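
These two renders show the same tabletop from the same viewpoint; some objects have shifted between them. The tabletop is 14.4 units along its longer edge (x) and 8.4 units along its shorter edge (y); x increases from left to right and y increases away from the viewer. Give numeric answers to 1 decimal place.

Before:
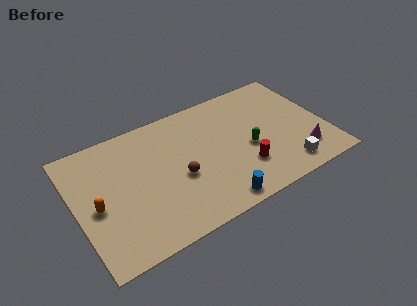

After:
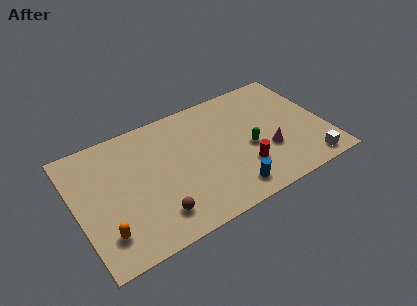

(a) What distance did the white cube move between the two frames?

1.3

From (11.7, 1.3) to (13.0, 1.0), the white cube covered √(1.3² + 0.3²) ≈ 1.3 units.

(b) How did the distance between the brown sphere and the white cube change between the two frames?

+2.5

Before: roughly 6.3 units apart; after: 8.8. That's 2.5 units further apart.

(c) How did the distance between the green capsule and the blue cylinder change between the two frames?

-0.9

They were about 3.6 units apart before and 2.7 after — 0.9 units closer together.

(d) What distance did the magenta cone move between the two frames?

2.1

The magenta cone moved from about (12.8, 1.9) to (10.9, 2.9), a distance of √(1.9² + 1.0²) ≈ 2.1.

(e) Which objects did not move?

the green capsule and the red cylinder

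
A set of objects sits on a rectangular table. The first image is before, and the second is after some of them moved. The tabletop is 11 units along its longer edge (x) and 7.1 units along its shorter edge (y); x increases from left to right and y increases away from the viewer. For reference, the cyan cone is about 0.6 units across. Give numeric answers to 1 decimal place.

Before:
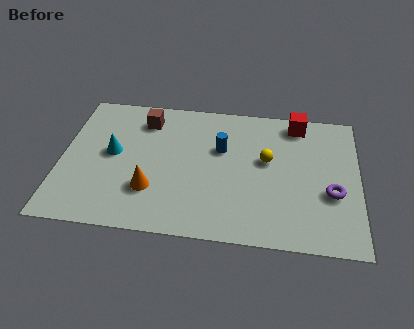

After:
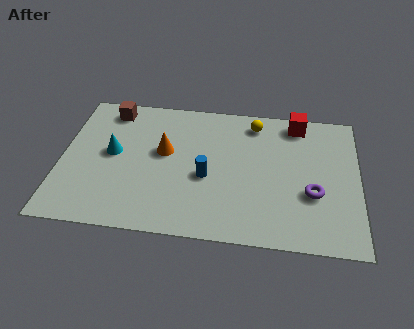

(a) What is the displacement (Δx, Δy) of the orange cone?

(0.4, 2.0)

From the two frames, the orange cone sits at roughly (3.4, 2.1) before and (3.8, 4.1) after.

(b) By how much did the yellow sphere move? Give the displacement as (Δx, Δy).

(-0.5, 1.9)

The yellow sphere was at about (7.6, 4.1) and moved to about (7.1, 6.0).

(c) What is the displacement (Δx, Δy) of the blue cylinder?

(-0.5, -1.5)

The blue cylinder was at about (5.9, 4.5) and moved to about (5.4, 3.0).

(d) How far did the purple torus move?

0.7

The purple torus moved from about (10.0, 2.7) to (9.3, 2.6), a distance of √(0.7² + 0.1²) ≈ 0.7.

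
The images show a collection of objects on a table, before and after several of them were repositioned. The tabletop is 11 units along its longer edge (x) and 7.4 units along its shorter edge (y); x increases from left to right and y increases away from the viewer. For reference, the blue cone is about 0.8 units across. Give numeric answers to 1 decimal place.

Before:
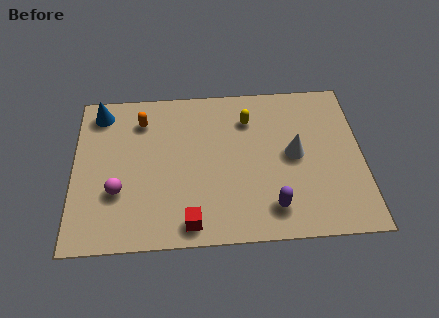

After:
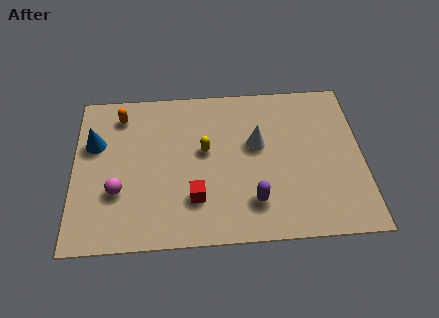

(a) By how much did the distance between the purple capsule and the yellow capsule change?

-1.2

They were about 4.3 units apart before and 3.1 after — 1.2 units closer together.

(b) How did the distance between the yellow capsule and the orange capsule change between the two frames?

-0.4

Before: roughly 4.1 units apart; after: 3.7. That's 0.4 units closer together.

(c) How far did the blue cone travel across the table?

1.5

The blue cone was near (1.0, 6.3) before and (0.8, 4.8) after, so it travelled √(0.2² + 1.5²) ≈ 1.5 units.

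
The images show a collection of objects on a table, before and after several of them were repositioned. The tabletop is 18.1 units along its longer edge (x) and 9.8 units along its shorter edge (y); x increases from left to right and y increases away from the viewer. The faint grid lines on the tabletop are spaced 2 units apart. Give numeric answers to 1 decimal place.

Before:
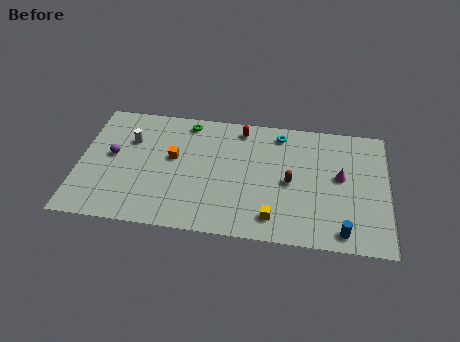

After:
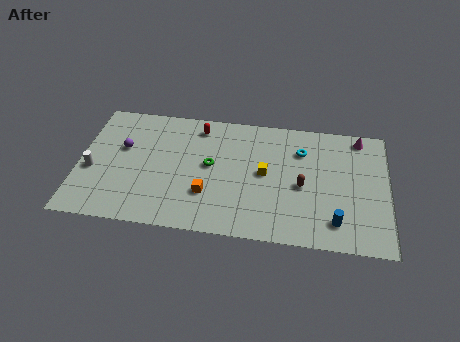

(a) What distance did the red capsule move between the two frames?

2.5

From (9.4, 8.5) to (6.9, 8.3), the red capsule covered √(2.5² + 0.2²) ≈ 2.5 units.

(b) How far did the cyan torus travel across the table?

1.8

The cyan torus moved from about (11.7, 8.4) to (13.0, 7.2), a distance of √(1.3² + 1.2²) ≈ 1.8.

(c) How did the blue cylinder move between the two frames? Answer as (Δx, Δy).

(-0.4, 0.7)

From the two frames, the blue cylinder sits at roughly (15.5, 1.2) before and (15.1, 1.9) after.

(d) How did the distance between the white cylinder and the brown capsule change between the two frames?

+2.6

Before: roughly 9.7 units apart; after: 12.3. That's 2.6 units further apart.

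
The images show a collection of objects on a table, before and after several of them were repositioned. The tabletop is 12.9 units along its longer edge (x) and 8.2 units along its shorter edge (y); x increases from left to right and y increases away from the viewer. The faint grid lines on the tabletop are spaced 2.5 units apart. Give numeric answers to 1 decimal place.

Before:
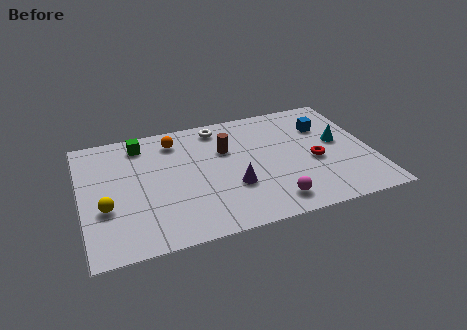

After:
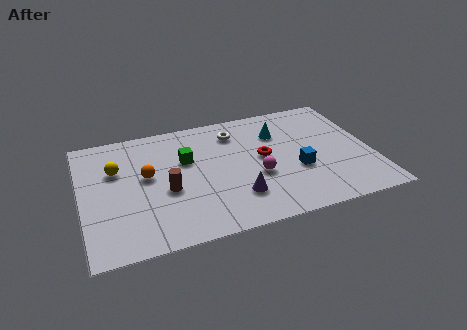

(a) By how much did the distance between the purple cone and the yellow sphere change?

+0.5

They were about 5.6 units apart before and 6.1 after — 0.5 units further apart.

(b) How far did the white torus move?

0.9

The white torus moved from about (6.3, 7.1) to (7.0, 6.5), a distance of √(0.7² + 0.6²) ≈ 0.9.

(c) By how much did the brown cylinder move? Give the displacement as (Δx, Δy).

(-2.8, -2.0)

From the two frames, the brown cylinder sits at roughly (6.5, 5.4) before and (3.7, 3.4) after.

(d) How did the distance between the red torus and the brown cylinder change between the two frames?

+0.3

Before: roughly 4.2 units apart; after: 4.5. That's 0.3 units further apart.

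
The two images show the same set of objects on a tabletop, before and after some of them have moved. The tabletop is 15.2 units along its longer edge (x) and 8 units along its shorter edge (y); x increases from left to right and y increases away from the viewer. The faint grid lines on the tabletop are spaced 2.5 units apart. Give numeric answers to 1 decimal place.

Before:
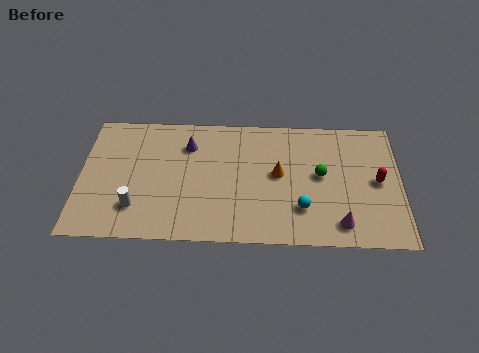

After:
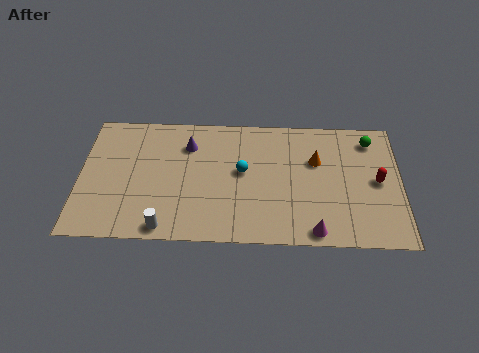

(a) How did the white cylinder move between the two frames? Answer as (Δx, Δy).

(1.4, -1.2)

From the two frames, the white cylinder sits at roughly (2.7, 2.0) before and (4.1, 0.8) after.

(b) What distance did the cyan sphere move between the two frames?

3.6

From (10.5, 2.2) to (7.7, 4.4), the cyan sphere covered √(2.8² + 2.2²) ≈ 3.6 units.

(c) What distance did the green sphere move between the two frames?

3.3

From (11.4, 4.3) to (13.8, 6.6), the green sphere covered √(2.4² + 2.3²) ≈ 3.3 units.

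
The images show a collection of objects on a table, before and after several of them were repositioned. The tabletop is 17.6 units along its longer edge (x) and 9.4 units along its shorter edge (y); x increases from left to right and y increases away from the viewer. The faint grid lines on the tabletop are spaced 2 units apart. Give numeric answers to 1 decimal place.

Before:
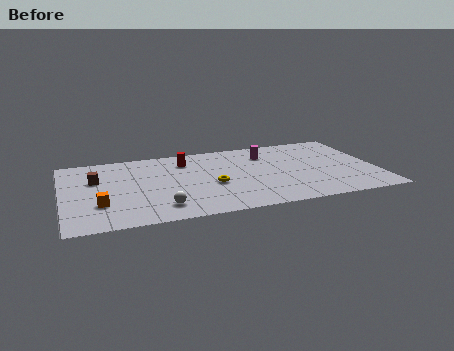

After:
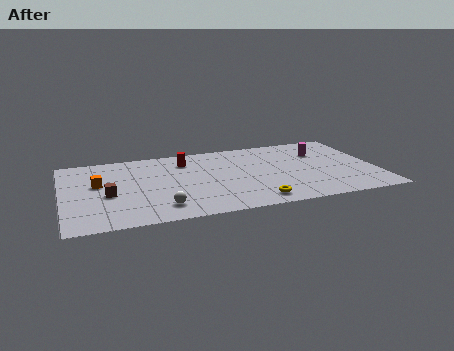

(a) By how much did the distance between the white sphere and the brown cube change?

-1.9

Before: roughly 5.5 units apart; after: 3.6. That's 1.9 units closer together.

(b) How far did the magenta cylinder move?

3.1

The magenta cylinder moved from about (11.6, 7.1) to (14.7, 6.6), a distance of √(3.1² + 0.5²) ≈ 3.1.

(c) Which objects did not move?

the white sphere and the red cylinder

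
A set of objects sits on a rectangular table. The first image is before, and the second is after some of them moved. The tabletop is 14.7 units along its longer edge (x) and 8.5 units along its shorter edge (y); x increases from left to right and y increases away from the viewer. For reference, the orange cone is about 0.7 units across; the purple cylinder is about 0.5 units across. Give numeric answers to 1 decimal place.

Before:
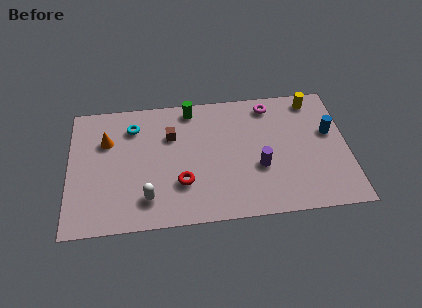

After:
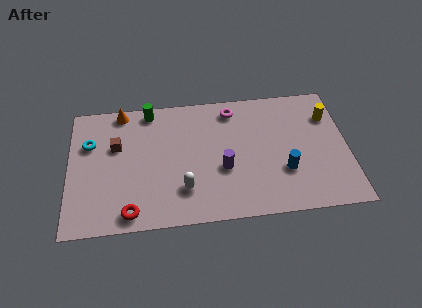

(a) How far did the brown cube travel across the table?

2.9

The brown cube was near (5.4, 5.8) before and (2.5, 5.4) after, so it travelled √(2.9² + 0.4²) ≈ 2.9 units.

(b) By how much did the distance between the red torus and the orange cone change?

+1.7

They were about 5.0 units apart before and 6.7 after — 1.7 units further apart.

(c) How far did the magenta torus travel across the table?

2.0

The magenta torus was near (10.7, 7.3) before and (8.7, 7.2) after, so it travelled √(2.0² + 0.1²) ≈ 2.0 units.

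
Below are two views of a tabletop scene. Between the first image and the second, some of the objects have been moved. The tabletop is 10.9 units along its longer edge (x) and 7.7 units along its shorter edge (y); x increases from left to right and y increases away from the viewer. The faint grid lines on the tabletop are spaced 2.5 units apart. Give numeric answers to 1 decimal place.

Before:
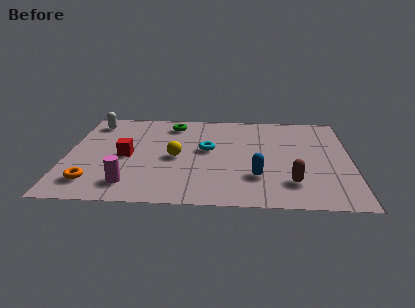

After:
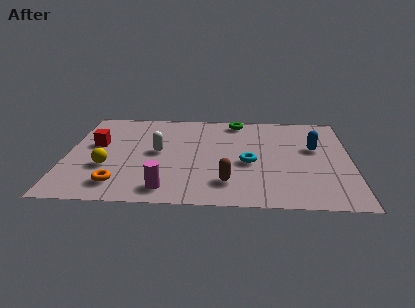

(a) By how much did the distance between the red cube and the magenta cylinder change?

+2.2

They were about 2.2 units apart before and 4.4 after — 2.2 units further apart.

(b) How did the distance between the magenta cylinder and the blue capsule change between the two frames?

+1.7

The distance was about 4.9 in the first image and 6.6 in the second, so they moved 1.7 units further apart.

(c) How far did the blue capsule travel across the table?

3.3

The blue capsule moved from about (7.3, 2.2) to (9.5, 4.6), a distance of √(2.2² + 2.4²) ≈ 3.3.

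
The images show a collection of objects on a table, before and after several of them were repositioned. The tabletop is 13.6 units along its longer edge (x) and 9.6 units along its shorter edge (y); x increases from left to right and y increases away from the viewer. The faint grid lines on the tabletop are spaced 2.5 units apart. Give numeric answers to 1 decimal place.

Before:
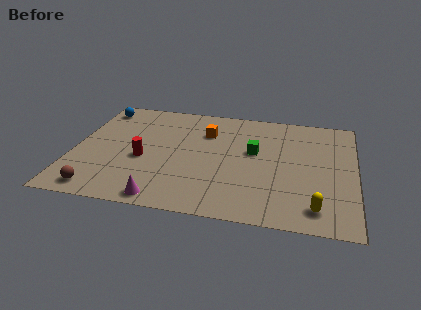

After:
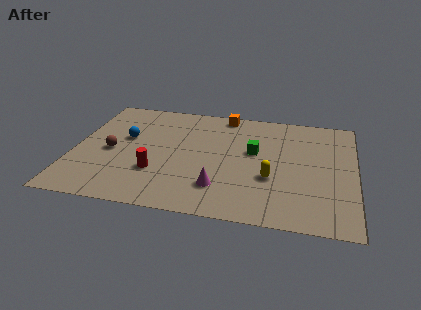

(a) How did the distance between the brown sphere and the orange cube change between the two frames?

-0.7

Before: roughly 7.5 units apart; after: 6.8. That's 0.7 units closer together.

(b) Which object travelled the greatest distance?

the brown sphere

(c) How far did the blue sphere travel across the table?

2.9

The blue sphere was near (0.9, 8.2) before and (2.4, 5.7) after, so it travelled √(1.5² + 2.5²) ≈ 2.9 units.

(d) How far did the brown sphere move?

3.3

The brown sphere moved from about (1.5, 1.1) to (1.8, 4.4), a distance of √(0.3² + 3.3²) ≈ 3.3.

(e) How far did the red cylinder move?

1.2

The red cylinder moved from about (3.4, 4.0) to (4.1, 3.0), a distance of √(0.7² + 1.0²) ≈ 1.2.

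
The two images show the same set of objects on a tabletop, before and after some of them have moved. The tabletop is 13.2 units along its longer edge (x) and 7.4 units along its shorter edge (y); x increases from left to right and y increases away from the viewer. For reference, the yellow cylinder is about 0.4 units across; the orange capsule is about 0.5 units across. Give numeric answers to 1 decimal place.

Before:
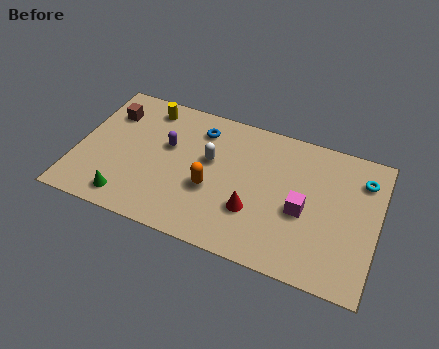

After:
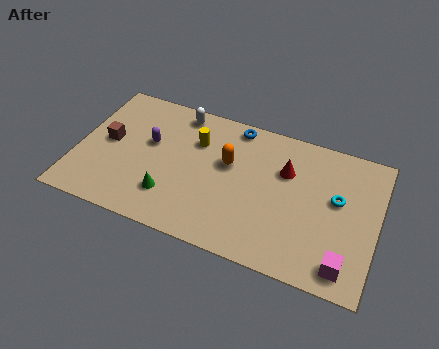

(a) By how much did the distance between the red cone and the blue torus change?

-1.5

The distance was about 4.4 in the first image and 2.9 in the second, so they moved 1.5 units closer together.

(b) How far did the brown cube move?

1.6

The brown cube was near (1.2, 5.5) before and (1.3, 3.9) after, so it travelled √(0.1² + 1.6²) ≈ 1.6 units.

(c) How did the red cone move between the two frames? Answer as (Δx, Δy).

(1.2, 2.6)

The red cone was at about (7.9, 2.4) and moved to about (9.1, 5.0).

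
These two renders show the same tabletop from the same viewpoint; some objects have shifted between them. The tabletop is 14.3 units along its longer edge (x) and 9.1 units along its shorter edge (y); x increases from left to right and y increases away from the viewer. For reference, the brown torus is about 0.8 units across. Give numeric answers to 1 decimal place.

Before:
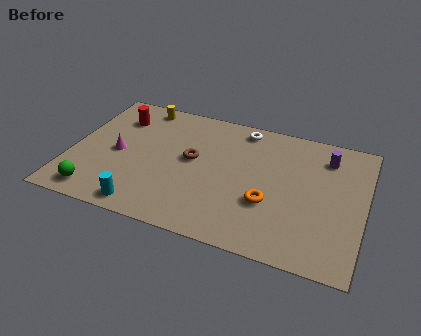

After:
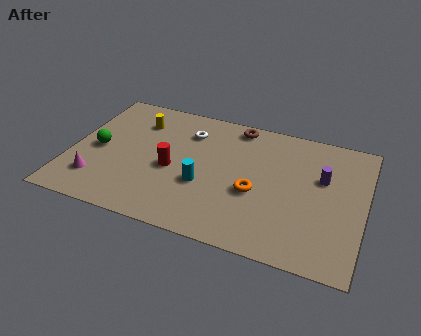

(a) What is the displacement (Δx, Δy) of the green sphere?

(-0.3, 3.1)

The green sphere started near (1.6, 1.2) and ended near (1.3, 4.3).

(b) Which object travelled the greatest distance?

the red cylinder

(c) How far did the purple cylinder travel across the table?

1.5

The purple cylinder moved from about (12.3, 7.2) to (12.2, 5.7), a distance of √(0.1² + 1.5²) ≈ 1.5.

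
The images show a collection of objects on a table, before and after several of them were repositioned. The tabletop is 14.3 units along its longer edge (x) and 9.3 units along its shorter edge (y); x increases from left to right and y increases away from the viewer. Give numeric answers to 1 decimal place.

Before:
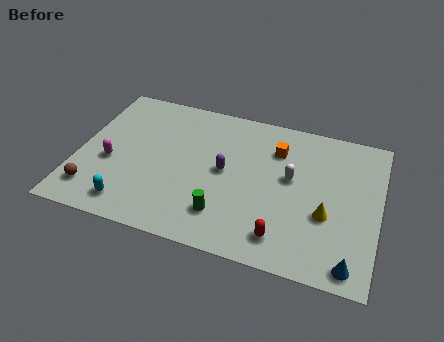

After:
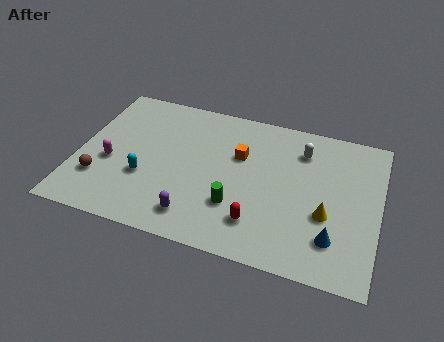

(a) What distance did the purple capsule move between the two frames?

3.4

The purple capsule moved from about (7.0, 4.8) to (5.9, 1.6), a distance of √(1.1² + 3.2²) ≈ 3.4.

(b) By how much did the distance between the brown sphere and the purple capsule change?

-1.9

Before: roughly 6.7 units apart; after: 4.8. That's 1.9 units closer together.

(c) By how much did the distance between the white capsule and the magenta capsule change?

+0.9

The distance was about 8.6 in the first image and 9.5 in the second, so they moved 0.9 units further apart.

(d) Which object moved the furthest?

the purple capsule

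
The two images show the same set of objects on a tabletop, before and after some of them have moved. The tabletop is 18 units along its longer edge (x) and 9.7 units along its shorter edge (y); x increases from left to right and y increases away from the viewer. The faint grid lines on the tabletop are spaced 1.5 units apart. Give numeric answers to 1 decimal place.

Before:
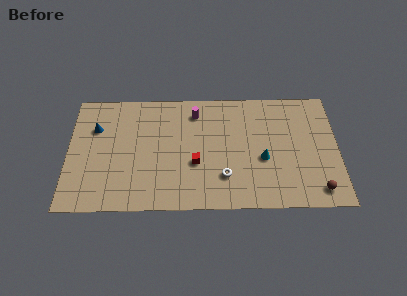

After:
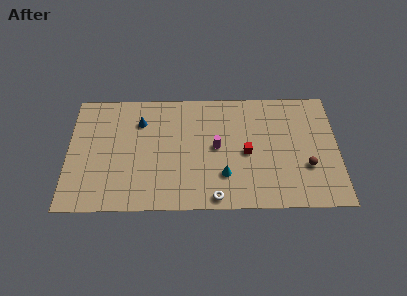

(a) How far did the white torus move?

1.8

The white torus moved from about (10.4, 2.6) to (9.8, 0.9), a distance of √(0.6² + 1.7²) ≈ 1.8.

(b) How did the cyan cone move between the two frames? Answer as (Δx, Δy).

(-2.6, -1.3)

The cyan cone started near (13.0, 4.0) and ended near (10.4, 2.7).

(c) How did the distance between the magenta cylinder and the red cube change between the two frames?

-2.1

The distance was about 4.2 in the first image and 2.1 in the second, so they moved 2.1 units closer together.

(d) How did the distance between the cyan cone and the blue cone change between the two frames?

-4.3

Before: roughly 11.5 units apart; after: 7.2. That's 4.3 units closer together.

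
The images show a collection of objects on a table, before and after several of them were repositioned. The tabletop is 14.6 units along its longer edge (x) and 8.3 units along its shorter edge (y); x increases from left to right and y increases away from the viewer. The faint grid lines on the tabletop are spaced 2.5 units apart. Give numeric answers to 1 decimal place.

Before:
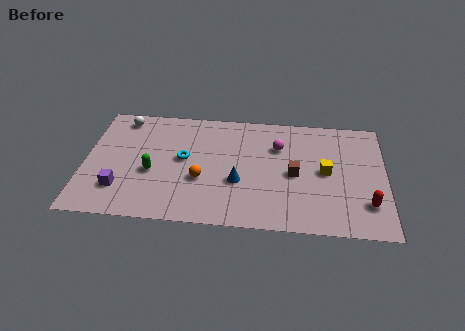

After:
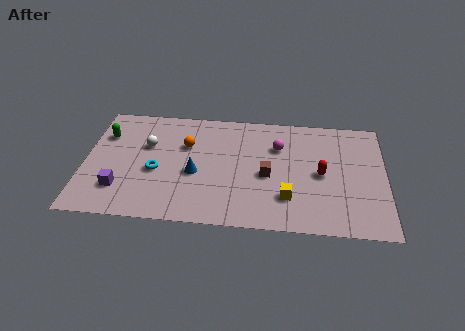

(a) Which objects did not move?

the purple cube and the magenta sphere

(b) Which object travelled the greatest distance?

the green capsule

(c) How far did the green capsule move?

3.5

The green capsule was near (3.3, 3.4) before and (0.9, 5.9) after, so it travelled √(2.4² + 2.5²) ≈ 3.5 units.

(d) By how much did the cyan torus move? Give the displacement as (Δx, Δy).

(-1.3, -1.0)

The cyan torus started near (4.8, 4.5) and ended near (3.5, 3.5).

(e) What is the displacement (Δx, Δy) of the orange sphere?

(-0.8, 2.4)

The orange sphere was at about (5.7, 3.1) and moved to about (4.9, 5.5).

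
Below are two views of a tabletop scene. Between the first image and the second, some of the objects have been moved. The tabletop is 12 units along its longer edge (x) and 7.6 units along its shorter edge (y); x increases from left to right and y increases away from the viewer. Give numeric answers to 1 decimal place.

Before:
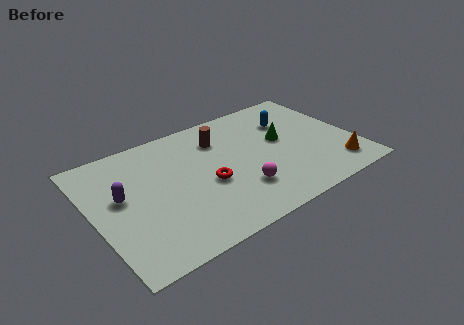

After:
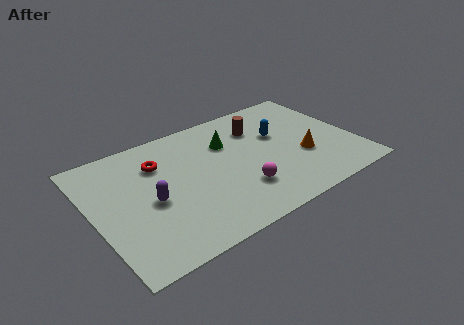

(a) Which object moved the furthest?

the red torus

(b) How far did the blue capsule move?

1.0

The blue capsule was near (9.4, 5.4) before and (8.7, 4.7) after, so it travelled √(0.7² + 0.7²) ≈ 1.0 units.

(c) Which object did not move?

the magenta sphere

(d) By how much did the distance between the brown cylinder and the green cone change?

-1.5

They were about 3.0 units apart before and 1.5 after — 1.5 units closer together.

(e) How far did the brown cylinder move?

1.8

From (6.1, 5.7) to (7.9, 5.6), the brown cylinder covered √(1.8² + 0.1²) ≈ 1.8 units.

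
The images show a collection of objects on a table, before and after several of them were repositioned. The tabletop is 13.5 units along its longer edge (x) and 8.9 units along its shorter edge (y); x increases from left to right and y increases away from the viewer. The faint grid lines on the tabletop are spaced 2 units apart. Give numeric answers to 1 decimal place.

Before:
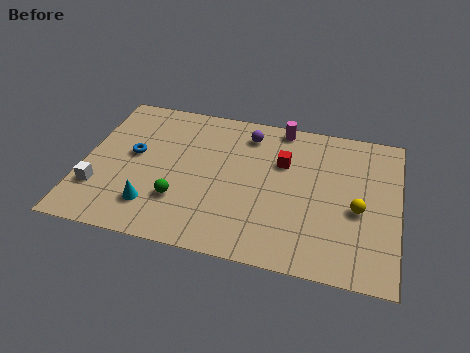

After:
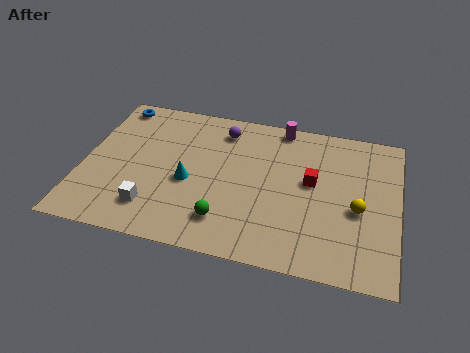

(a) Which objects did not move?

the magenta cylinder and the yellow sphere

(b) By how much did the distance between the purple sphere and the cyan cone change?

-2.8

Before: roughly 6.5 units apart; after: 3.7. That's 2.8 units closer together.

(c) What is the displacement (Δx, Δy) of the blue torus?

(-1.1, 3.0)

From the two frames, the blue torus sits at roughly (2.1, 4.9) before and (1.0, 7.9) after.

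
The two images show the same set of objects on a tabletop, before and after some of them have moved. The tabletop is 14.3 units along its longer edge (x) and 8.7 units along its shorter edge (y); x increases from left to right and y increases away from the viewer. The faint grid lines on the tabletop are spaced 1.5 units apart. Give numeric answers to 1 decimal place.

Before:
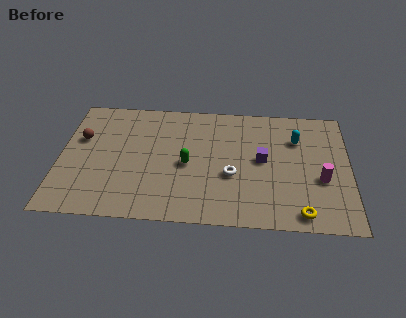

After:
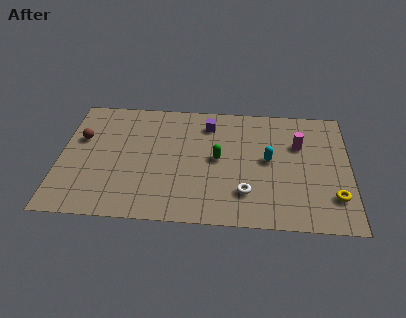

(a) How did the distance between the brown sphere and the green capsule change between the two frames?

+1.4

Before: roughly 5.5 units apart; after: 6.9. That's 1.4 units further apart.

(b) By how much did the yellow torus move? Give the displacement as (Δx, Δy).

(1.6, 1.2)

From the two frames, the yellow torus sits at roughly (11.9, 1.0) before and (13.5, 2.2) after.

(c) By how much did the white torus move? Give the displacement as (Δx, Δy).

(0.7, -1.2)

The white torus was at about (8.5, 3.4) and moved to about (9.2, 2.2).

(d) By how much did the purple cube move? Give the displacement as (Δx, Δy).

(-2.7, 2.4)

The purple cube was at about (10.0, 4.6) and moved to about (7.3, 7.0).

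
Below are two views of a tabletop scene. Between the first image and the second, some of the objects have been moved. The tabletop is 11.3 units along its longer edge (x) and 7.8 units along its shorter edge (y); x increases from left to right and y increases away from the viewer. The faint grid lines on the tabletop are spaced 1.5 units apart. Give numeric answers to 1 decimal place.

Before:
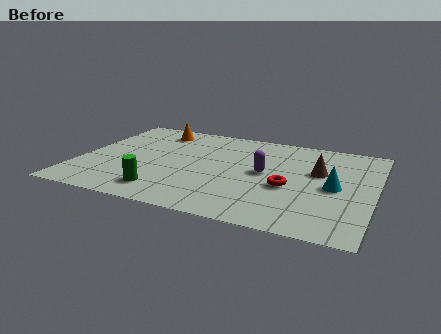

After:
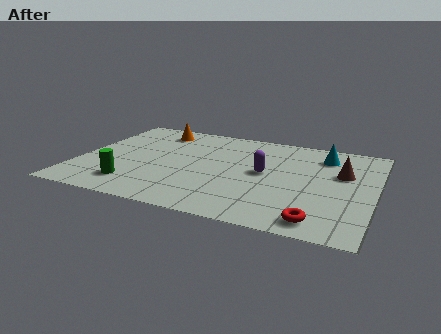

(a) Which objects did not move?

the orange cone and the purple capsule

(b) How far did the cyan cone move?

2.6

The cyan cone moved from about (9.8, 3.7) to (9.2, 6.2), a distance of √(0.6² + 2.5²) ≈ 2.6.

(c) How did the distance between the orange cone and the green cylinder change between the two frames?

-0.3

They were about 5.2 units apart before and 4.9 after — 0.3 units closer together.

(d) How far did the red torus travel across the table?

2.6

From (8.1, 3.2) to (9.4, 1.0), the red torus covered √(1.3² + 2.2²) ≈ 2.6 units.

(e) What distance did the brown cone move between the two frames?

0.9

From (9.1, 4.8) to (10.0, 4.9), the brown cone covered √(0.9² + 0.1²) ≈ 0.9 units.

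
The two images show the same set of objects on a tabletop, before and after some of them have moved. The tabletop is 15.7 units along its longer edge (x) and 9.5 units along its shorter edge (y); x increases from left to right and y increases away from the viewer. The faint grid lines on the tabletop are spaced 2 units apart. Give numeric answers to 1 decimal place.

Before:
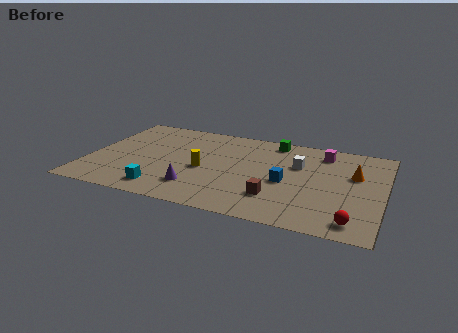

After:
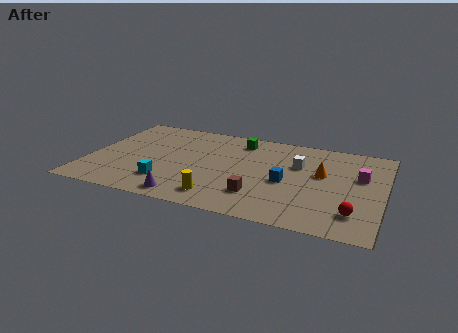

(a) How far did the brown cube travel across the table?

0.9

The brown cube was near (10.2, 2.5) before and (9.3, 2.4) after, so it travelled √(0.9² + 0.1²) ≈ 0.9 units.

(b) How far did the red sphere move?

0.8

The red sphere was near (14.3, 1.3) before and (14.3, 2.1) after, so it travelled √(0.0² + 0.8²) ≈ 0.8 units.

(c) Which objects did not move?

the white cube and the blue cube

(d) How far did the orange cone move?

1.7

From (14.1, 6.0) to (12.4, 5.6), the orange cone covered √(1.7² + 0.4²) ≈ 1.7 units.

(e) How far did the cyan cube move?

0.8

The cyan cube was near (4.3, 1.5) before and (4.4, 2.3) after, so it travelled √(0.1² + 0.8²) ≈ 0.8 units.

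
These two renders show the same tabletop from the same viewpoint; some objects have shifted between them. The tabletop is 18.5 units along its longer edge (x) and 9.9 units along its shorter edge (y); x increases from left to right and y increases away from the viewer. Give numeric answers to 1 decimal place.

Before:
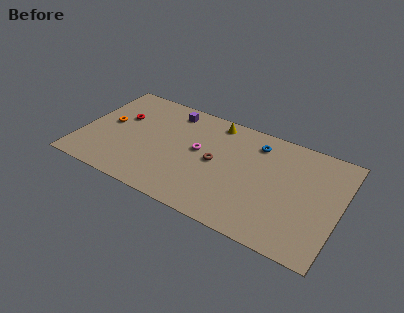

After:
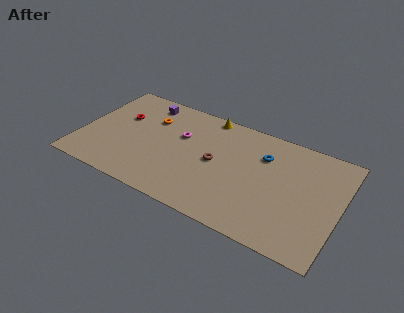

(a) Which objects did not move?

the brown torus and the red torus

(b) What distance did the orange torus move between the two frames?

3.4

From (1.8, 5.3) to (4.7, 7.0), the orange torus covered √(2.9² + 1.7²) ≈ 3.4 units.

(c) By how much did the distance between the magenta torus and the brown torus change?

+1.6

They were about 1.4 units apart before and 3.0 after — 1.6 units further apart.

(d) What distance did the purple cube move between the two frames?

1.9

The purple cube moved from about (6.0, 8.4) to (4.1, 8.4), a distance of √(1.9² + 0.0²) ≈ 1.9.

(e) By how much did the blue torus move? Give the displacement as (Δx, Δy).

(0.6, -0.9)

From the two frames, the blue torus sits at roughly (12.3, 8.0) before and (12.9, 7.1) after.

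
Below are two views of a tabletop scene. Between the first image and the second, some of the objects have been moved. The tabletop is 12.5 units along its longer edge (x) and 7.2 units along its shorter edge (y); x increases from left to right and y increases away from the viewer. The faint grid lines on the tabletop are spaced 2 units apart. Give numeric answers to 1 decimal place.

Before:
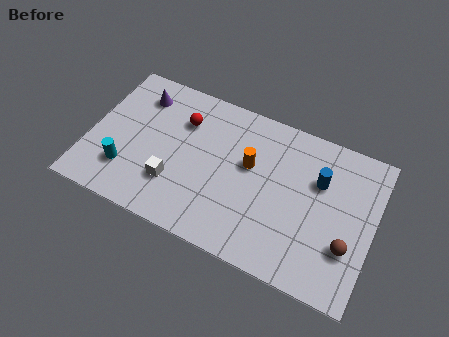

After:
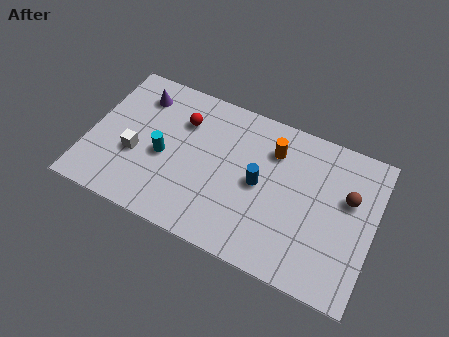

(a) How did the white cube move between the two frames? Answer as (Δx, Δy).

(-1.8, 0.7)

The white cube started near (3.9, 2.1) and ended near (2.1, 2.8).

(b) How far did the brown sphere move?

2.2

From (11.5, 2.3) to (11.3, 4.5), the brown sphere covered √(0.2² + 2.2²) ≈ 2.2 units.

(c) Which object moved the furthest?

the blue cylinder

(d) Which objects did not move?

the red sphere and the purple cone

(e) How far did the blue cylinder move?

2.8

From (10.0, 4.8) to (7.5, 3.6), the blue cylinder covered √(2.5² + 1.2²) ≈ 2.8 units.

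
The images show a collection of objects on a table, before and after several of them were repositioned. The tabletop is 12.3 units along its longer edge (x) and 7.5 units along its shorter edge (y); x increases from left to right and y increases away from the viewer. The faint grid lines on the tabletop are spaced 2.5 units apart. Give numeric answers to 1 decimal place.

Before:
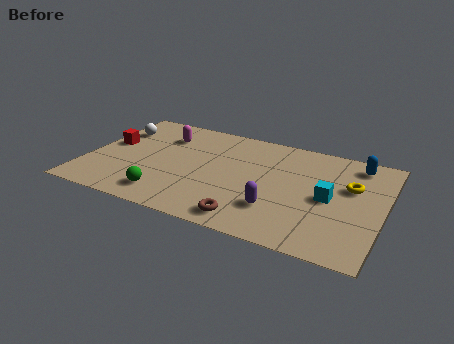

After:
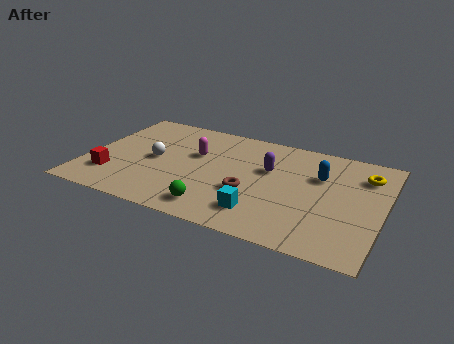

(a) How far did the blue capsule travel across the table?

2.0

From (11.0, 6.4) to (9.6, 5.0), the blue capsule covered √(1.4² + 1.4²) ≈ 2.0 units.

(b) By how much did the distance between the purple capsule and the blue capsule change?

-3.1

Before: roughly 5.2 units apart; after: 2.1. That's 3.1 units closer together.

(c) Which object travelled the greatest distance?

the cyan cube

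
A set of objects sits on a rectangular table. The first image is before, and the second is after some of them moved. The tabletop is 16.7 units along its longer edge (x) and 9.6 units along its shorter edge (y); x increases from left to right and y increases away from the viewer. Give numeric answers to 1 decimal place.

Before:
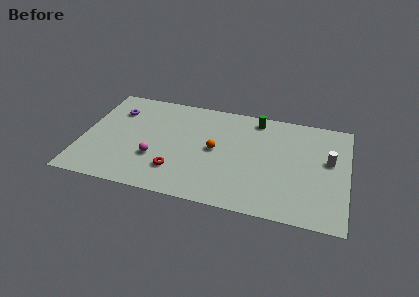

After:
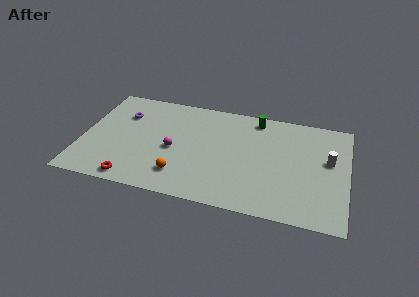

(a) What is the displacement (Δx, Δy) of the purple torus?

(0.5, -0.3)

The purple torus was at about (1.9, 7.1) and moved to about (2.4, 6.8).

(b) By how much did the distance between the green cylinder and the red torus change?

+2.8

The distance was about 7.6 in the first image and 10.4 in the second, so they moved 2.8 units further apart.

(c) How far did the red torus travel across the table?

3.0

From (6.1, 2.4) to (3.5, 1.0), the red torus covered √(2.6² + 1.4²) ≈ 3.0 units.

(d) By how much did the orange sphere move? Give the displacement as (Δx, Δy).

(-2.0, -2.8)

From the two frames, the orange sphere sits at roughly (8.4, 4.9) before and (6.4, 2.1) after.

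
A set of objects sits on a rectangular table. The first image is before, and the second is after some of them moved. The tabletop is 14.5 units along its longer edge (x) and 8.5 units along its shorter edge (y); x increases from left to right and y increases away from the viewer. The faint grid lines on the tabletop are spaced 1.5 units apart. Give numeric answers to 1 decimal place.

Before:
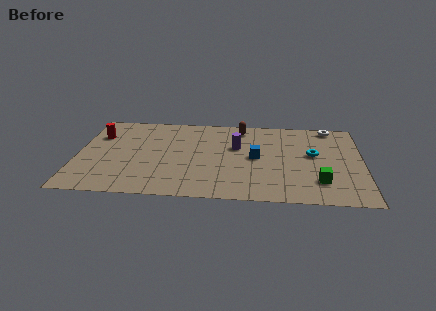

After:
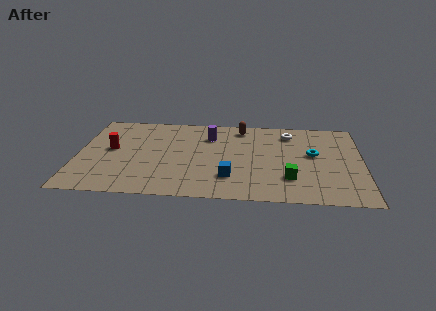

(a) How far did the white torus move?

2.2

The white torus moved from about (12.9, 7.7) to (10.8, 6.9), a distance of √(2.1² + 0.8²) ≈ 2.2.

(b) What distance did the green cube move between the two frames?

1.5

The green cube was near (12.3, 2.1) before and (10.8, 2.3) after, so it travelled √(1.5² + 0.2²) ≈ 1.5 units.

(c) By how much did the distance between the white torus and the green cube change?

-1.0

The distance was about 5.6 in the first image and 4.6 in the second, so they moved 1.0 units closer together.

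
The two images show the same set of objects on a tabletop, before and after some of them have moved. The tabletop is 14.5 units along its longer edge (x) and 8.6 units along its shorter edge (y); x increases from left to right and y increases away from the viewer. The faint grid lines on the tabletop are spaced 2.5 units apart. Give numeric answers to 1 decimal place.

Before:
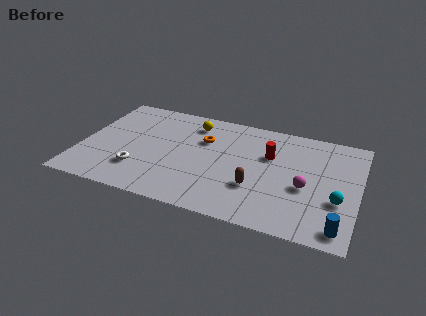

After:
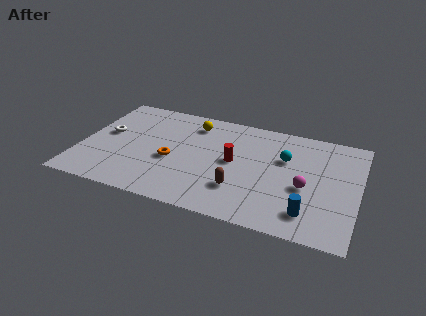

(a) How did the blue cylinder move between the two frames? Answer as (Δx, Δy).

(-1.6, 0.6)

The blue cylinder was at about (13.7, 1.1) and moved to about (12.1, 1.7).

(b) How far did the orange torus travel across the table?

2.7

From (6.3, 5.8) to (4.8, 3.6), the orange torus covered √(1.5² + 2.2²) ≈ 2.7 units.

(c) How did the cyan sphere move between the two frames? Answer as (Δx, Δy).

(-2.9, 2.5)

The cyan sphere was at about (13.5, 3.1) and moved to about (10.6, 5.6).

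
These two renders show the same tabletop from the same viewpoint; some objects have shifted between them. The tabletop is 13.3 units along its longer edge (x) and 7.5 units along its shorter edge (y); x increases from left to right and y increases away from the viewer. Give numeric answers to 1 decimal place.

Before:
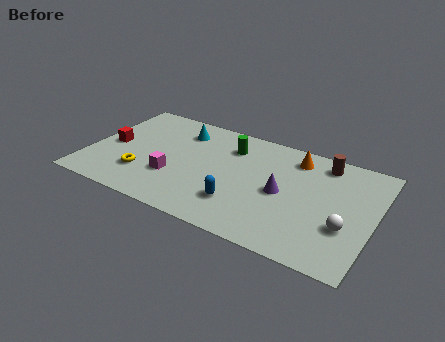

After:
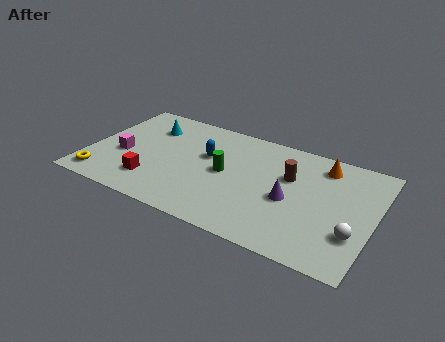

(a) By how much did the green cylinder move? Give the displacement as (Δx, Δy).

(0.0, -1.9)

From the two frames, the green cylinder sits at roughly (6.4, 5.7) before and (6.4, 3.8) after.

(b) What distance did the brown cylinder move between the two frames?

2.1

The brown cylinder was near (10.7, 6.4) before and (9.3, 4.8) after, so it travelled √(1.4² + 1.6²) ≈ 2.1 units.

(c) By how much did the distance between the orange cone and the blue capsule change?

+0.8

The distance was about 4.7 in the first image and 5.5 in the second, so they moved 0.8 units further apart.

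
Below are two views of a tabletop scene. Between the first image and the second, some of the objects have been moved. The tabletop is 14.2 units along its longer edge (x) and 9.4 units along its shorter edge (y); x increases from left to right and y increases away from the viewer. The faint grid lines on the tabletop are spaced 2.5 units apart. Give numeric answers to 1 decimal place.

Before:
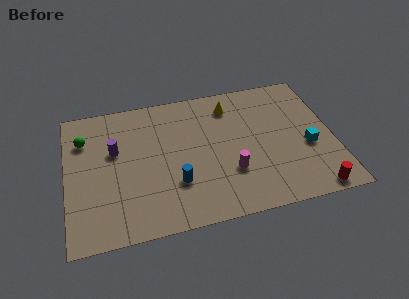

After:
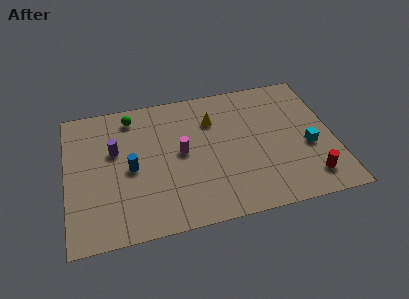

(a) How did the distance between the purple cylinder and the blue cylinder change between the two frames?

-2.6

They were about 4.2 units apart before and 1.6 after — 2.6 units closer together.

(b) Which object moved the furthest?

the magenta cylinder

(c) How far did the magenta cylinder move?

3.1

From (8.6, 3.0) to (6.1, 4.9), the magenta cylinder covered √(2.5² + 1.9²) ≈ 3.1 units.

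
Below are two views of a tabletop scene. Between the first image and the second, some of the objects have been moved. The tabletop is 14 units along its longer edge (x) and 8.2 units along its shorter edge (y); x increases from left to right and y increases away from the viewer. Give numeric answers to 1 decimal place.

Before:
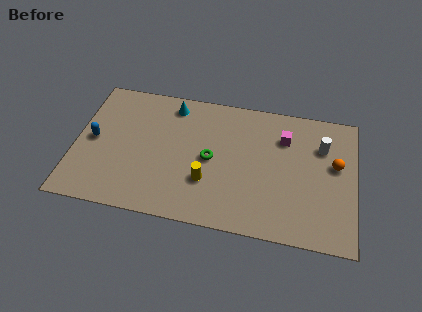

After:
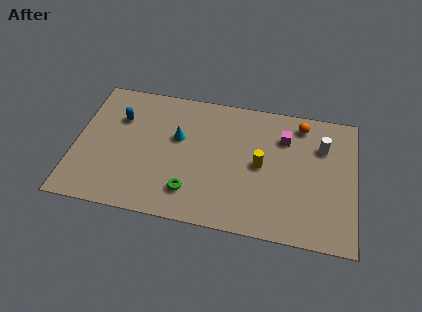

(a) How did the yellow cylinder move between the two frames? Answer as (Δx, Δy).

(2.6, 1.5)

From the two frames, the yellow cylinder sits at roughly (6.7, 2.6) before and (9.3, 4.1) after.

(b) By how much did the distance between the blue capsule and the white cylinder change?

-1.3

The distance was about 11.5 in the first image and 10.2 in the second, so they moved 1.3 units closer together.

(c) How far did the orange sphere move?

2.8

The orange sphere moved from about (13.0, 4.8) to (11.2, 7.0), a distance of √(1.8² + 2.2²) ≈ 2.8.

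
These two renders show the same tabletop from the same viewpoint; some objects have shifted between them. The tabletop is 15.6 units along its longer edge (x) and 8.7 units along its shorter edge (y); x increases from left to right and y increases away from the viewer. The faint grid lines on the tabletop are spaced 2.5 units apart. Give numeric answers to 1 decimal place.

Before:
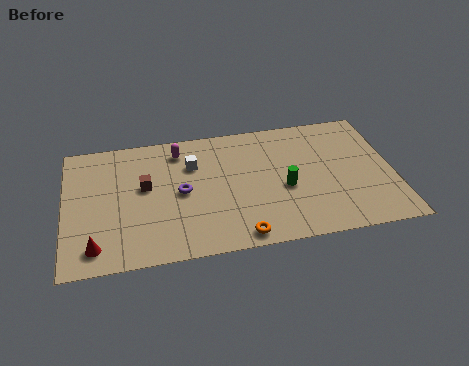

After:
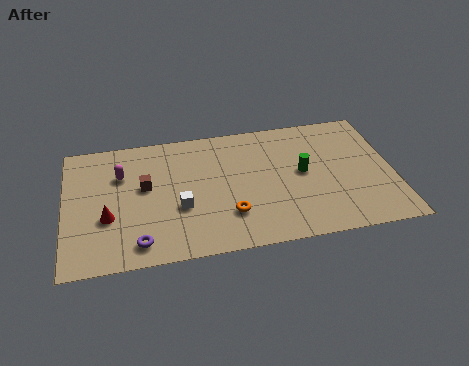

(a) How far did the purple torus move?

3.7

The purple torus was near (5.5, 4.3) before and (3.4, 1.3) after, so it travelled √(2.1² + 3.0²) ≈ 3.7 units.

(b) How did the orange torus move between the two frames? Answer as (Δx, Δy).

(-0.4, 1.5)

The orange torus started near (8.1, 0.9) and ended near (7.7, 2.4).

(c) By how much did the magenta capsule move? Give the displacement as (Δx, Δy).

(-2.8, -1.2)

From the two frames, the magenta capsule sits at roughly (5.5, 7.2) before and (2.7, 6.0) after.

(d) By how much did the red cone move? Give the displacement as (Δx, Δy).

(0.6, 1.8)

The red cone started near (1.4, 1.4) and ended near (2.0, 3.2).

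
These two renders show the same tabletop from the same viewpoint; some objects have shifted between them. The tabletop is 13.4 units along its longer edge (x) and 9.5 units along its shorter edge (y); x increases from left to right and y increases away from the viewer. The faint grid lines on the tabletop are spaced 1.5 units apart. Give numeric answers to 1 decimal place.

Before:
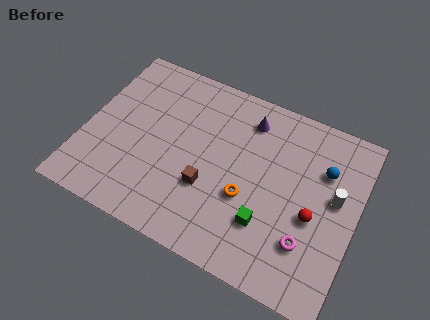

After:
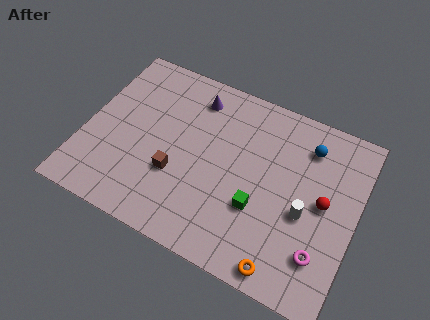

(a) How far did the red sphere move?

1.0

The red sphere moved from about (11.4, 4.0) to (11.8, 4.9), a distance of √(0.4² + 0.9²) ≈ 1.0.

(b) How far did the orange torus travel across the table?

3.5

The orange torus moved from about (8.2, 3.6) to (10.4, 0.9), a distance of √(2.2² + 2.7²) ≈ 3.5.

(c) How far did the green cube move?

0.8

The green cube was near (9.3, 2.7) before and (8.8, 3.3) after, so it travelled √(0.5² + 0.6²) ≈ 0.8 units.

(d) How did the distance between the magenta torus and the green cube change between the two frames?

+1.4

The distance was about 2.0 in the first image and 3.4 in the second, so they moved 1.4 units further apart.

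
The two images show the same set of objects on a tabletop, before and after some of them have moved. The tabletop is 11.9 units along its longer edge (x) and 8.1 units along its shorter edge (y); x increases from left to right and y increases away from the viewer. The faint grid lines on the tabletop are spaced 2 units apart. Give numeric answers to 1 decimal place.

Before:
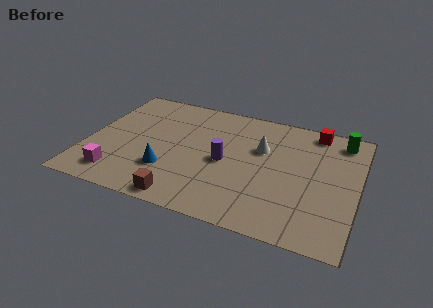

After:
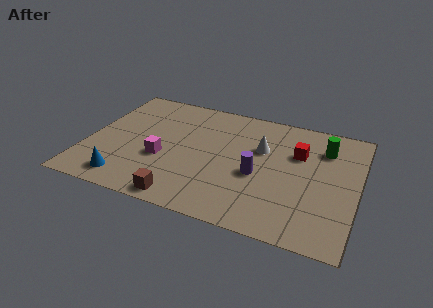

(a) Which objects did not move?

the brown cube and the white cone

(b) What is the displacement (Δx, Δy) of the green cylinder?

(-0.7, -0.8)

From the two frames, the green cylinder sits at roughly (11.0, 6.9) before and (10.3, 6.1) after.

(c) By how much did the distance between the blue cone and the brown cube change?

+0.8

The distance was about 1.8 in the first image and 2.6 in the second, so they moved 0.8 units further apart.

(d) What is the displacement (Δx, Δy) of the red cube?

(-0.6, -1.8)

The red cube started near (9.8, 7.2) and ended near (9.2, 5.4).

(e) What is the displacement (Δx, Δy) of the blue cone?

(-1.7, -1.2)

From the two frames, the blue cone sits at roughly (3.7, 2.4) before and (2.0, 1.2) after.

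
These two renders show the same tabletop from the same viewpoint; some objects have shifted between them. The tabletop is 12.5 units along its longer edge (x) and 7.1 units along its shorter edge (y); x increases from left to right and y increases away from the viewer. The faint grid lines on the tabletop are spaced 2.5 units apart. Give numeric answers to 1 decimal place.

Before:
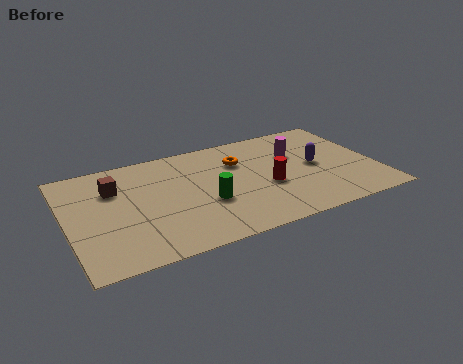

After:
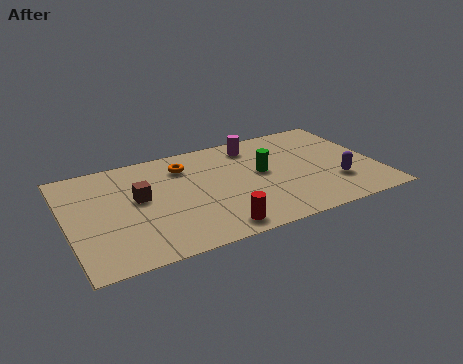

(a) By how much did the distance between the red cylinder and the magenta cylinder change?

+3.2

The distance was about 2.3 in the first image and 5.5 in the second, so they moved 3.2 units further apart.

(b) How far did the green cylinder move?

2.7

The green cylinder moved from about (5.5, 2.7) to (7.9, 3.9), a distance of √(2.4² + 1.2²) ≈ 2.7.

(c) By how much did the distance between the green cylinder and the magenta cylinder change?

-2.4

They were about 4.4 units apart before and 2.0 after — 2.4 units closer together.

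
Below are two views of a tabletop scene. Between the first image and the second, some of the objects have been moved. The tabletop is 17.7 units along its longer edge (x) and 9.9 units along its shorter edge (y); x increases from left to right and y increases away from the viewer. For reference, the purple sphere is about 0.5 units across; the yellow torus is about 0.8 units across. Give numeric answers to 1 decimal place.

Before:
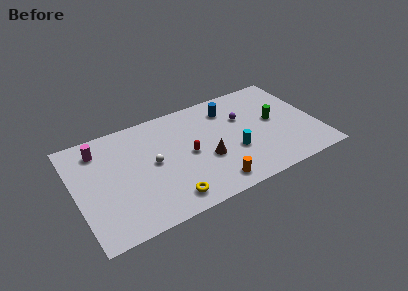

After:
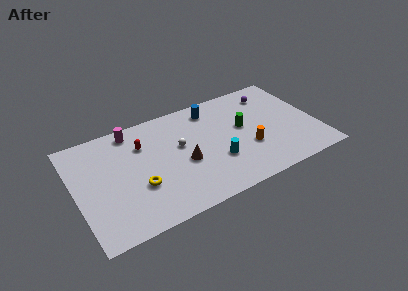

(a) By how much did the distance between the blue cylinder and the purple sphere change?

+2.9

Before: roughly 1.6 units apart; after: 4.5. That's 2.9 units further apart.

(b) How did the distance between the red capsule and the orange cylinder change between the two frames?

+4.6

They were about 3.6 units apart before and 8.2 after — 4.6 units further apart.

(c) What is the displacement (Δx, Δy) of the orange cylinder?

(3.0, 2.1)

The orange cylinder started near (9.5, 1.4) and ended near (12.5, 3.5).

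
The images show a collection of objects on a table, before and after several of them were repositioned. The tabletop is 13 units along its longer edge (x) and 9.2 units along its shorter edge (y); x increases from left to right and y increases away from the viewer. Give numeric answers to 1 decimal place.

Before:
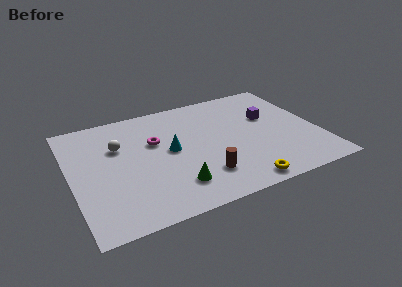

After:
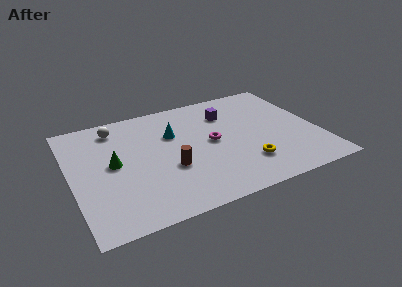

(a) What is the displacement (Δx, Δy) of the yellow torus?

(0.5, 1.4)

The yellow torus started near (8.4, 0.9) and ended near (8.9, 2.3).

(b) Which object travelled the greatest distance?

the green cone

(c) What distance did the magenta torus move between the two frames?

3.1

From (4.5, 5.8) to (7.4, 4.7), the magenta torus covered √(2.9² + 1.1²) ≈ 3.1 units.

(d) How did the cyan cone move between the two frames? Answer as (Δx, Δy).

(0.3, 1.3)

The cyan cone started near (5.2, 4.8) and ended near (5.5, 6.1).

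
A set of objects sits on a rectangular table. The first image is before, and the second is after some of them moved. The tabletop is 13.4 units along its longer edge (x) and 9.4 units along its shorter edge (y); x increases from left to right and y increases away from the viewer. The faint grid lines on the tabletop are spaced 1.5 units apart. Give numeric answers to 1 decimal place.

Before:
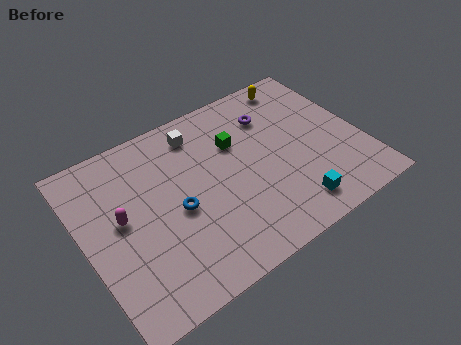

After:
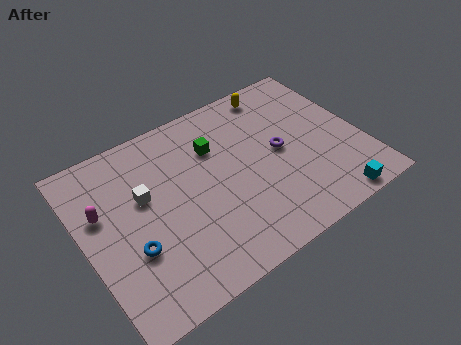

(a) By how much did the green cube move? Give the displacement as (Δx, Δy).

(-1.0, 0.3)

The green cube started near (7.6, 6.3) and ended near (6.6, 6.6).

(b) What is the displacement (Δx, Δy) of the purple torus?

(0.0, -2.2)

The purple torus was at about (9.5, 7.0) and moved to about (9.5, 4.8).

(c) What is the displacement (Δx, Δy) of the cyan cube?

(1.8, -0.7)

The cyan cube started near (9.4, 1.5) and ended near (11.2, 0.8).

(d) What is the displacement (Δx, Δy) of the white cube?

(-3.0, -2.1)

The white cube started near (6.0, 7.8) and ended near (3.0, 5.7).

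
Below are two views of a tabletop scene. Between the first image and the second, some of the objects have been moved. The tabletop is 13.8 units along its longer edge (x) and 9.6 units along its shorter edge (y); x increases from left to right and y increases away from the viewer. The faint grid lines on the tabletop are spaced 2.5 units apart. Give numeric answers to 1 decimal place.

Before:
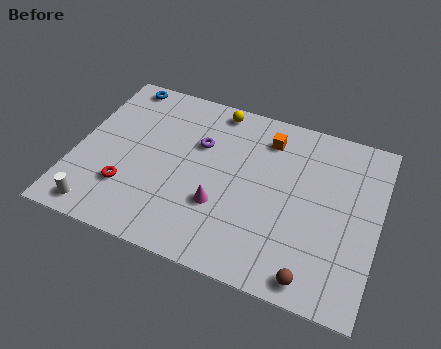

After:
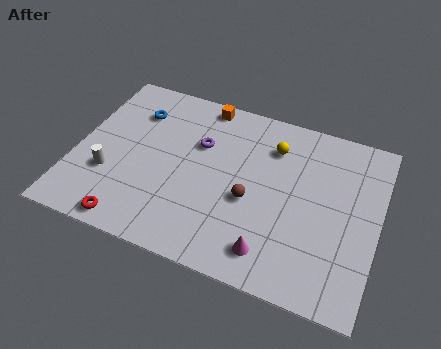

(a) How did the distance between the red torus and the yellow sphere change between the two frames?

+1.8

They were about 6.8 units apart before and 8.6 after — 1.8 units further apart.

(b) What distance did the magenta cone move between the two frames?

3.0

From (6.8, 3.2) to (9.3, 1.6), the magenta cone covered √(2.5² + 1.6²) ≈ 3.0 units.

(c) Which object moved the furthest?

the brown sphere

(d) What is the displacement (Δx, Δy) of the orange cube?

(-3.1, 1.0)

The orange cube started near (8.5, 7.7) and ended near (5.4, 8.7).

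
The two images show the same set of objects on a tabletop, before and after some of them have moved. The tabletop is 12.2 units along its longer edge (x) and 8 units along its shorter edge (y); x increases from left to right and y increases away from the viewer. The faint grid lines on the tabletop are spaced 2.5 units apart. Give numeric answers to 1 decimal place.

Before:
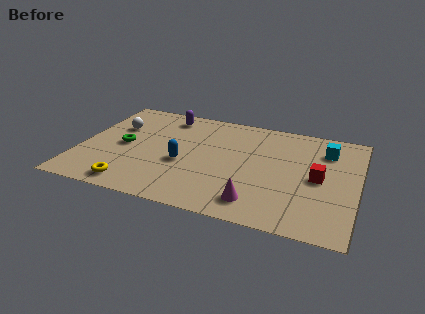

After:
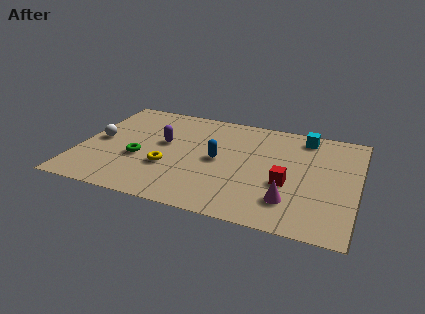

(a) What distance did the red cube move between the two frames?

1.5

From (10.5, 3.9) to (9.2, 3.1), the red cube covered √(1.3² + 0.8²) ≈ 1.5 units.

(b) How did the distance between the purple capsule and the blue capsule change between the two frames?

-1.1

The distance was about 3.7 in the first image and 2.6 in the second, so they moved 1.1 units closer together.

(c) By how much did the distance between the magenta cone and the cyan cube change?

-0.4

Before: roughly 5.4 units apart; after: 5.0. That's 0.4 units closer together.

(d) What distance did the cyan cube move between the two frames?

1.3

The cyan cube moved from about (10.7, 6.1) to (9.7, 6.9), a distance of √(1.0² + 0.8²) ≈ 1.3.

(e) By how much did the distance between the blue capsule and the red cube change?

-2.7

They were about 5.9 units apart before and 3.2 after — 2.7 units closer together.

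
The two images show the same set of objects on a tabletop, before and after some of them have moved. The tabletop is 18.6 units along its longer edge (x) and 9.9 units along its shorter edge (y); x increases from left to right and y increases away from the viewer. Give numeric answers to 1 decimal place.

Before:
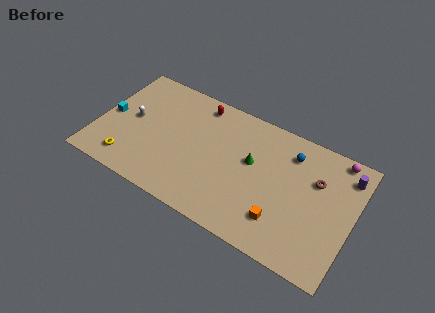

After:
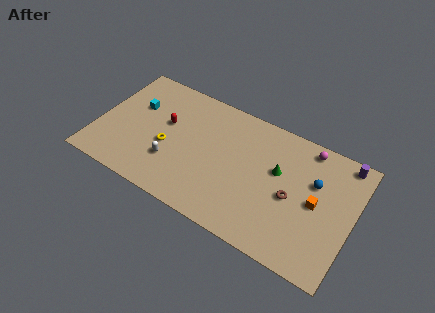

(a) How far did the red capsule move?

3.4

From (6.9, 8.6) to (4.8, 5.9), the red capsule covered √(2.1² + 2.7²) ≈ 3.4 units.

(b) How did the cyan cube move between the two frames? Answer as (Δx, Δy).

(1.7, 1.6)

The cyan cube was at about (0.8, 4.8) and moved to about (2.5, 6.4).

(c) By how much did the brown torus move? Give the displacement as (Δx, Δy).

(-1.5, -2.1)

The brown torus started near (15.8, 6.6) and ended near (14.3, 4.5).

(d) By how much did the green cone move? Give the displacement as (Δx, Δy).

(1.9, 0.2)

The green cone started near (11.2, 5.8) and ended near (13.1, 6.0).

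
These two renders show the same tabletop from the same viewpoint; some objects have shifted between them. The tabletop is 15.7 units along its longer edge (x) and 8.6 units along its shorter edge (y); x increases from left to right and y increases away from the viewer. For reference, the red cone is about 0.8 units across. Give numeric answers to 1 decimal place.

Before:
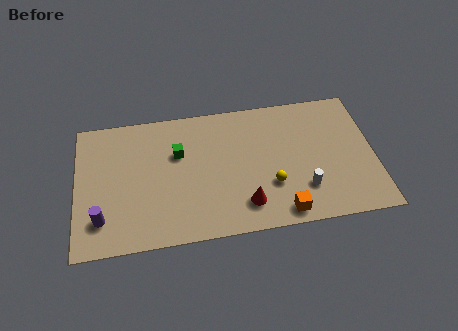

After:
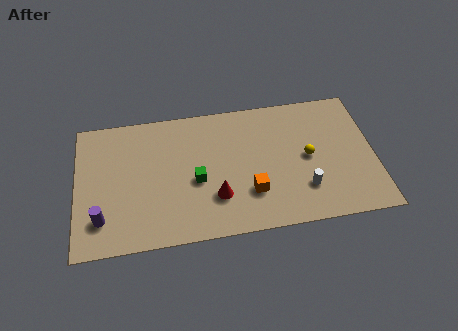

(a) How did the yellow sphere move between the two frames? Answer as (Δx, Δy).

(2.0, 1.5)

The yellow sphere was at about (10.2, 2.8) and moved to about (12.2, 4.3).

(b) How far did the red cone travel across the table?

1.7

The red cone was near (8.8, 1.8) before and (7.3, 2.5) after, so it travelled √(1.5² + 0.7²) ≈ 1.7 units.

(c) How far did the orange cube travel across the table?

2.2

The orange cube was near (10.7, 1.0) before and (9.1, 2.5) after, so it travelled √(1.6² + 1.5²) ≈ 2.2 units.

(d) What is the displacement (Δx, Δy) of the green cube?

(0.9, -1.9)

From the two frames, the green cube sits at roughly (5.4, 5.6) before and (6.3, 3.7) after.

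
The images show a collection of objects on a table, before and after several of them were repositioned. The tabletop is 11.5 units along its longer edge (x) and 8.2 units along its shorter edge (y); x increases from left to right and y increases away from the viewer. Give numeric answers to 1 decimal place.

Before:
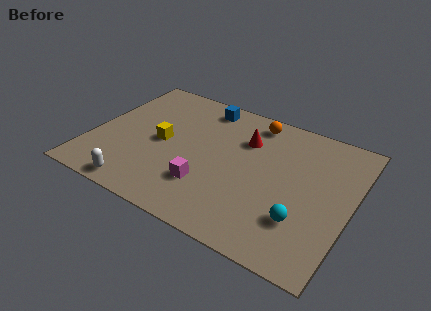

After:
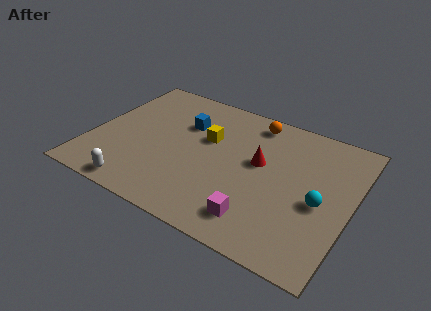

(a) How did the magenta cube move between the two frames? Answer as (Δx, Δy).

(2.4, -0.8)

From the two frames, the magenta cube sits at roughly (5.4, 2.3) before and (7.8, 1.5) after.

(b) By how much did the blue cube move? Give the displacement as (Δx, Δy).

(-0.6, -1.5)

The blue cube started near (4.5, 7.1) and ended near (3.9, 5.6).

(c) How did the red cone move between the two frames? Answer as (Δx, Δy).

(0.8, -1.1)

From the two frames, the red cone sits at roughly (6.6, 5.8) before and (7.4, 4.7) after.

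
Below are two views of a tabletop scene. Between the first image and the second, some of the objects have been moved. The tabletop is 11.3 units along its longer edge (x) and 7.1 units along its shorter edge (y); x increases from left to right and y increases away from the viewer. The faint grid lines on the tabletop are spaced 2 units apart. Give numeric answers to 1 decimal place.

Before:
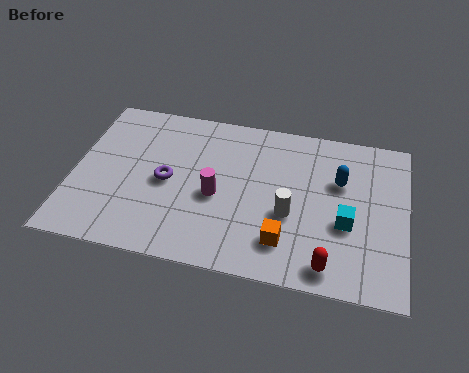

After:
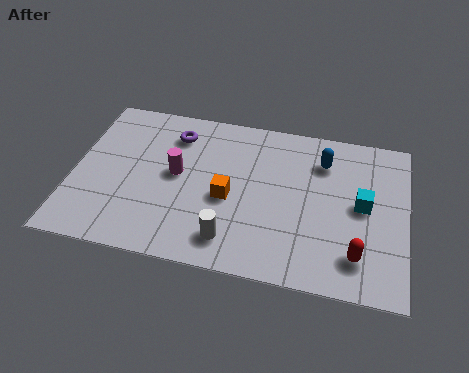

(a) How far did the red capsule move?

1.1

The red capsule moved from about (8.8, 0.9) to (9.7, 1.5), a distance of √(0.9² + 0.6²) ≈ 1.1.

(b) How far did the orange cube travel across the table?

2.5

The orange cube moved from about (7.3, 1.6) to (5.3, 3.1), a distance of √(2.0² + 1.5²) ≈ 2.5.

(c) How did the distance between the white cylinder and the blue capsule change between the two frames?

+2.6

The distance was about 2.4 in the first image and 5.0 in the second, so they moved 2.6 units further apart.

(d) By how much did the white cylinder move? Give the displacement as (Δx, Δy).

(-1.9, -1.5)

The white cylinder was at about (7.4, 2.8) and moved to about (5.5, 1.3).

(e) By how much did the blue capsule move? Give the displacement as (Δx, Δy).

(-0.6, 0.8)

The blue capsule was at about (9.0, 4.6) and moved to about (8.4, 5.4).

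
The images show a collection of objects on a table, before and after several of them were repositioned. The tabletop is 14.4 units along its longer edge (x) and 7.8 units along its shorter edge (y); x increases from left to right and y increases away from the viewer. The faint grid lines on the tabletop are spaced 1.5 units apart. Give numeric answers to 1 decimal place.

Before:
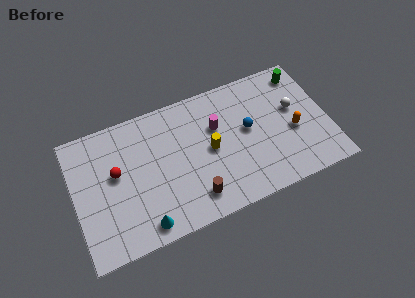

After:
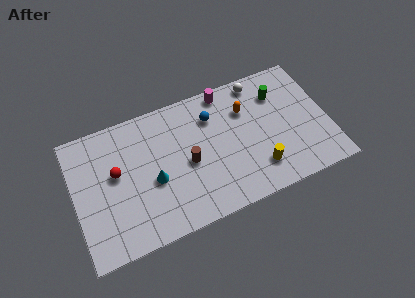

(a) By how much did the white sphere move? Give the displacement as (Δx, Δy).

(-1.8, 2.3)

The white sphere started near (12.6, 4.6) and ended near (10.8, 6.9).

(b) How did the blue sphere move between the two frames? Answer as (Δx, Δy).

(-1.9, 1.5)

The blue sphere was at about (9.9, 4.3) and moved to about (8.0, 5.8).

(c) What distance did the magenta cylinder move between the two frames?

2.0

The magenta cylinder was near (8.2, 5.1) before and (8.9, 7.0) after, so it travelled √(0.7² + 1.9²) ≈ 2.0 units.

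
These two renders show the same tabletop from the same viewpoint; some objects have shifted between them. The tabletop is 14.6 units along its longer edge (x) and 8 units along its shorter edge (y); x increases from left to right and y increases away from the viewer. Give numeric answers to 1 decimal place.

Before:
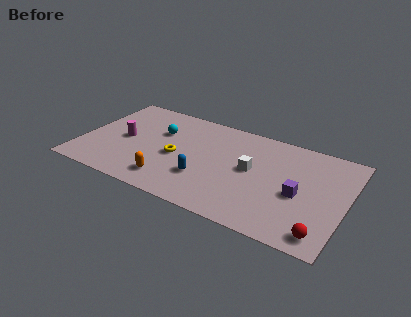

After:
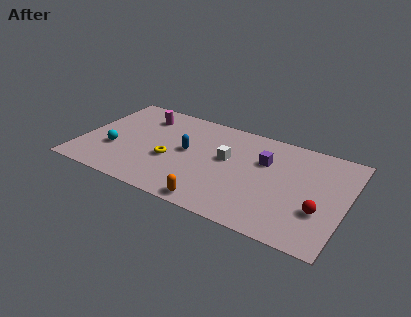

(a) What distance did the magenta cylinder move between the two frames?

2.5

The magenta cylinder moved from about (2.3, 3.9) to (3.0, 6.3), a distance of √(0.7² + 2.4²) ≈ 2.5.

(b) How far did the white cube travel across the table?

1.4

From (9.4, 4.3) to (8.0, 4.6), the white cube covered √(1.4² + 0.3²) ≈ 1.4 units.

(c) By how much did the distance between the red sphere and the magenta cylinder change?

-0.7

Before: roughly 11.6 units apart; after: 10.9. That's 0.7 units closer together.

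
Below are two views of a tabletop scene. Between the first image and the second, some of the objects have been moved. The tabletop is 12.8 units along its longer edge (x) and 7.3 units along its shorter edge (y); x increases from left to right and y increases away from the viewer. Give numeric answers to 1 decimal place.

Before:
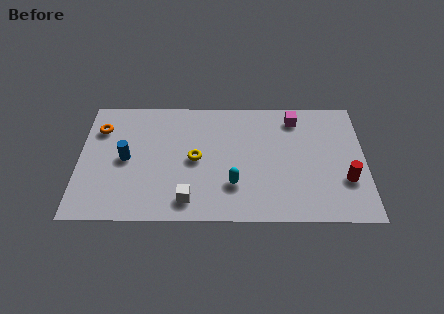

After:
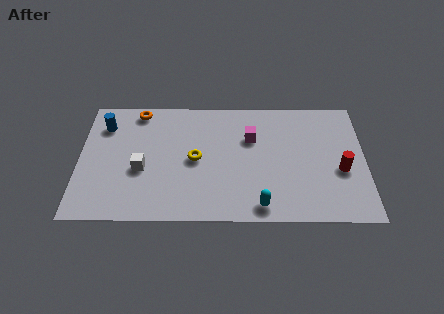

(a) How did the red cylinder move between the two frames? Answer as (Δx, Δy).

(-0.2, 0.6)

The red cylinder was at about (11.9, 2.4) and moved to about (11.7, 3.0).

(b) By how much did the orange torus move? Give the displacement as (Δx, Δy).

(1.7, 1.1)

The orange torus was at about (0.9, 5.4) and moved to about (2.6, 6.5).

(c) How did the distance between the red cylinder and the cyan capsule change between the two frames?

-0.8

They were about 5.0 units apart before and 4.2 after — 0.8 units closer together.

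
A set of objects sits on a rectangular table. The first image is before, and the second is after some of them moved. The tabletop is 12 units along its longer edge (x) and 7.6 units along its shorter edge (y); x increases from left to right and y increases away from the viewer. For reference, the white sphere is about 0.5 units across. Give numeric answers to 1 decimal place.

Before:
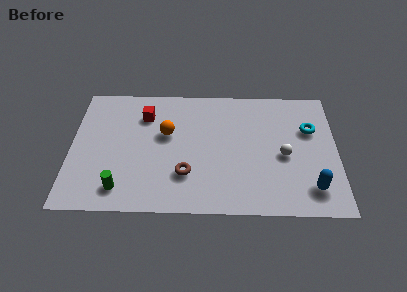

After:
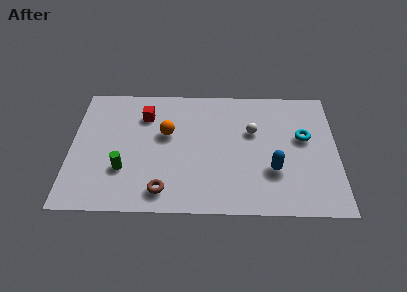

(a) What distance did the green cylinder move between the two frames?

1.1

From (2.3, 1.3) to (2.4, 2.4), the green cylinder covered √(0.1² + 1.1²) ≈ 1.1 units.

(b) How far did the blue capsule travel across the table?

2.0

The blue capsule moved from about (10.8, 1.5) to (9.1, 2.5), a distance of √(1.7² + 1.0²) ≈ 2.0.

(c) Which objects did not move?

the orange sphere and the red cube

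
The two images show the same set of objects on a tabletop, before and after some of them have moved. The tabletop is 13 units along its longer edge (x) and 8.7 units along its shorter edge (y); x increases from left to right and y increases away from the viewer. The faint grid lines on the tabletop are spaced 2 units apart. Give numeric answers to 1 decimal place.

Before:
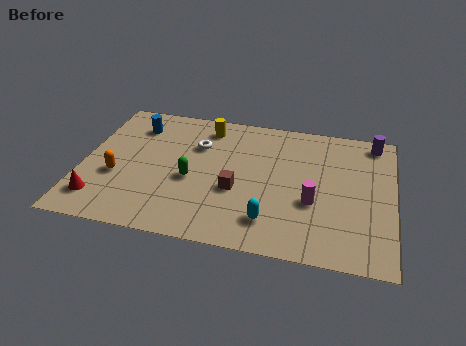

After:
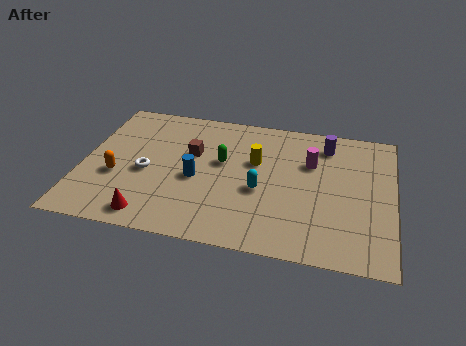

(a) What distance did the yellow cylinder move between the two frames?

2.9

From (5.0, 7.3) to (7.2, 5.4), the yellow cylinder covered √(2.2² + 1.9²) ≈ 2.9 units.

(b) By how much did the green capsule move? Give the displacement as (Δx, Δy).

(1.2, 1.4)

The green capsule was at about (4.6, 3.7) and moved to about (5.8, 5.1).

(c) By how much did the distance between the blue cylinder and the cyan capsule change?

-5.1

The distance was about 7.8 in the first image and 2.7 in the second, so they moved 5.1 units closer together.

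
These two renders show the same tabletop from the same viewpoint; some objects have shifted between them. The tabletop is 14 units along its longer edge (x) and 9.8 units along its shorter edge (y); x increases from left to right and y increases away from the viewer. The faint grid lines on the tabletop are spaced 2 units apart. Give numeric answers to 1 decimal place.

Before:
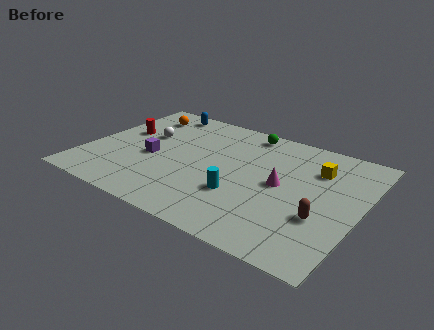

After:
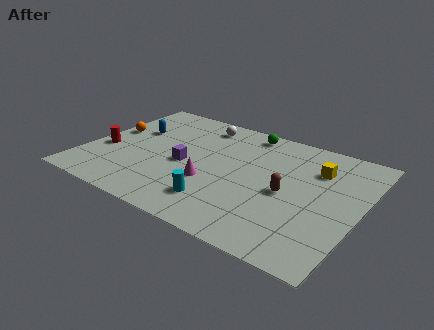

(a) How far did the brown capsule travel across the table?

2.2

The brown capsule moved from about (12.3, 3.4) to (10.4, 4.5), a distance of √(1.9² + 1.1²) ≈ 2.2.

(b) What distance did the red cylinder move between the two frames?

2.1

The red cylinder was near (1.5, 5.8) before and (1.0, 3.8) after, so it travelled √(0.5² + 2.0²) ≈ 2.1 units.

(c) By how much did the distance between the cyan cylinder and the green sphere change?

+1.1

The distance was about 5.5 in the first image and 6.6 in the second, so they moved 1.1 units further apart.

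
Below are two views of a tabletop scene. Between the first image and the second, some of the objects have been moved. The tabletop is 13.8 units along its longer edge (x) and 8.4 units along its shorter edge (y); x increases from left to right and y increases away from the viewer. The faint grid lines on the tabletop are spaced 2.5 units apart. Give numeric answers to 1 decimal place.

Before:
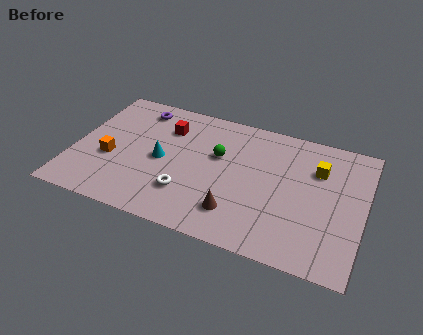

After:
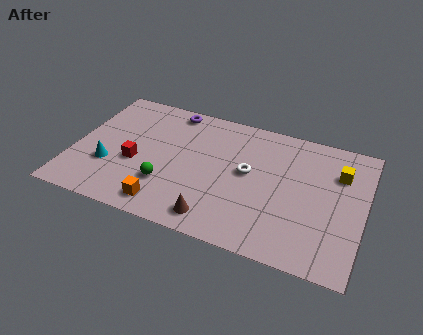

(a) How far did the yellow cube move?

1.0

The yellow cube was near (11.5, 5.9) before and (12.5, 6.0) after, so it travelled √(1.0² + 0.1²) ≈ 1.0 units.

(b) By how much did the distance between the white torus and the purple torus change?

-0.7

The distance was about 5.6 in the first image and 4.9 in the second, so they moved 0.7 units closer together.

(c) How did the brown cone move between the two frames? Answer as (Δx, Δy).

(-0.9, -0.7)

The brown cone was at about (8.0, 1.9) and moved to about (7.1, 1.2).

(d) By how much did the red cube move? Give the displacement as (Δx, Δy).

(-1.2, -2.8)

From the two frames, the red cube sits at roughly (4.2, 6.2) before and (3.0, 3.4) after.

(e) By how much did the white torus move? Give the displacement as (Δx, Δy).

(2.7, 2.3)

From the two frames, the white torus sits at roughly (5.6, 2.3) before and (8.3, 4.6) after.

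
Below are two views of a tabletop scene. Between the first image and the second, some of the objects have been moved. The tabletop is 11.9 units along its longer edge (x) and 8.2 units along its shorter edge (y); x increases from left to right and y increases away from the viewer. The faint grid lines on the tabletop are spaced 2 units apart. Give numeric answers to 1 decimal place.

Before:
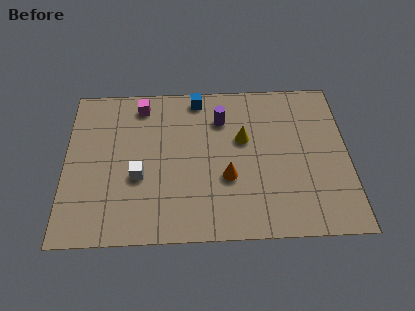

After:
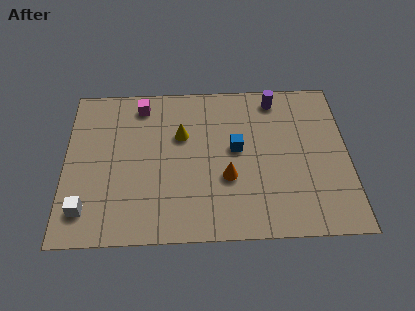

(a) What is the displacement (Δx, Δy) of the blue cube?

(1.6, -2.8)

The blue cube was at about (5.6, 7.3) and moved to about (7.2, 4.5).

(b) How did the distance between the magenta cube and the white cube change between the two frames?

+2.1

Before: roughly 3.8 units apart; after: 5.9. That's 2.1 units further apart.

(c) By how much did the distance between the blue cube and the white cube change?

+2.1

The distance was about 4.8 in the first image and 6.9 in the second, so they moved 2.1 units further apart.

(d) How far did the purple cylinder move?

2.5

From (6.6, 6.1) to (8.9, 7.1), the purple cylinder covered √(2.3² + 1.0²) ≈ 2.5 units.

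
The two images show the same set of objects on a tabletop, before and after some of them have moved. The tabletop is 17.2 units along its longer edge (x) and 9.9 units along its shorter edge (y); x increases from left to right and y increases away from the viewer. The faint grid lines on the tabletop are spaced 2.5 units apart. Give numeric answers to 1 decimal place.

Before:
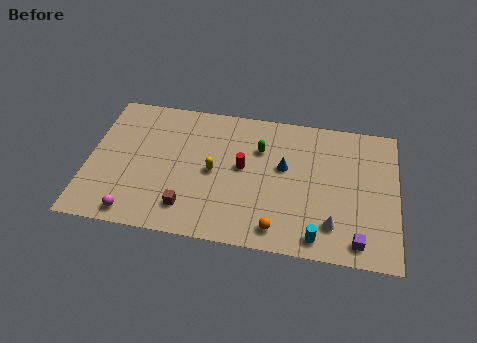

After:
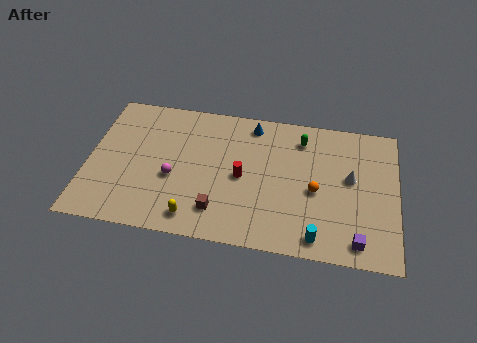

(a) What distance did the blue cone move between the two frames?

3.4

The blue cone was near (10.9, 5.8) before and (9.0, 8.6) after, so it travelled √(1.9² + 2.8²) ≈ 3.4 units.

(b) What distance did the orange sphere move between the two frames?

3.6

The orange sphere moved from about (10.7, 1.4) to (12.7, 4.4), a distance of √(2.0² + 3.0²) ≈ 3.6.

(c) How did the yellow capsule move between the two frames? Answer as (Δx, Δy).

(-0.9, -3.4)

The yellow capsule was at about (7.0, 4.8) and moved to about (6.1, 1.4).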